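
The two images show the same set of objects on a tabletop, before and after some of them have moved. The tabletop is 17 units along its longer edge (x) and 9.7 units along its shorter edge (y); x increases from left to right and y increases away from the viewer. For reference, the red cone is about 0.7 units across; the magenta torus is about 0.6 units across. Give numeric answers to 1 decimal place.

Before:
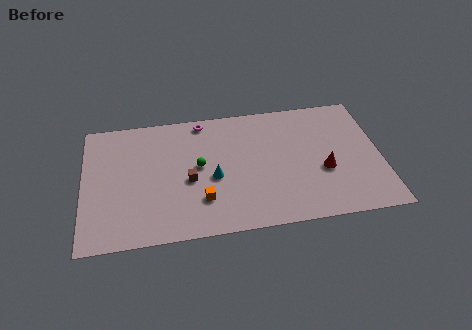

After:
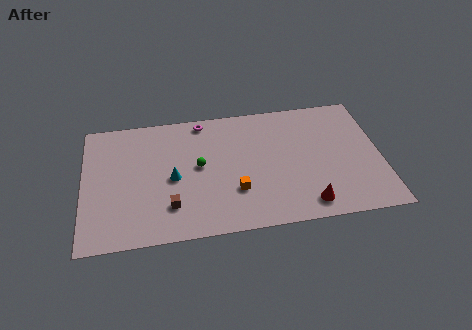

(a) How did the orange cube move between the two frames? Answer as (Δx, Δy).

(1.9, 0.4)

The orange cube started near (6.7, 2.6) and ended near (8.6, 3.0).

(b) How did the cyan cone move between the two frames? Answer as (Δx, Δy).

(-2.3, 0.3)

The cyan cone was at about (7.4, 4.2) and moved to about (5.1, 4.5).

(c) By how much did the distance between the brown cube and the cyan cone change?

+0.7

They were about 1.4 units apart before and 2.1 after — 0.7 units further apart.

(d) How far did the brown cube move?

2.1

From (6.0, 4.2) to (4.9, 2.4), the brown cube covered √(1.1² + 1.8²) ≈ 2.1 units.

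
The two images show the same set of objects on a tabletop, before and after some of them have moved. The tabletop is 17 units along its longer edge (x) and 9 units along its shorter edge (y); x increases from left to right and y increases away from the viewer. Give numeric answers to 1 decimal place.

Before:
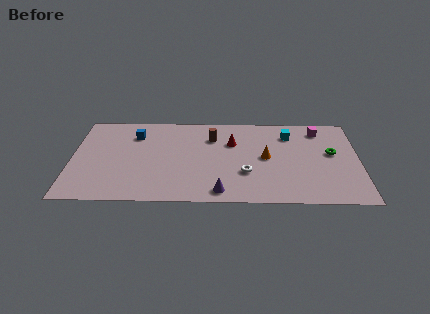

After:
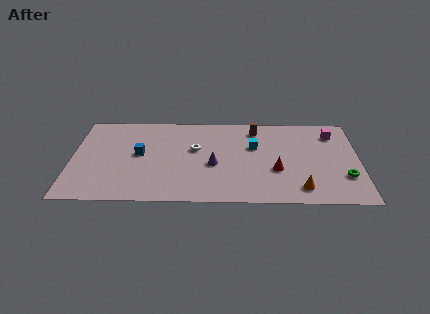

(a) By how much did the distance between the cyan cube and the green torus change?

+3.0

The distance was about 3.1 in the first image and 6.1 in the second, so they moved 3.0 units further apart.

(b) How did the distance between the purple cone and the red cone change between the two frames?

-1.3

The distance was about 5.0 in the first image and 3.7 in the second, so they moved 1.3 units closer together.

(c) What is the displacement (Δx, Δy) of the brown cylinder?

(2.6, 0.9)

From the two frames, the brown cylinder sits at roughly (8.3, 6.6) before and (10.9, 7.5) after.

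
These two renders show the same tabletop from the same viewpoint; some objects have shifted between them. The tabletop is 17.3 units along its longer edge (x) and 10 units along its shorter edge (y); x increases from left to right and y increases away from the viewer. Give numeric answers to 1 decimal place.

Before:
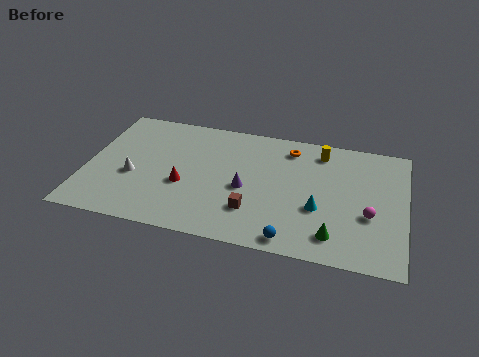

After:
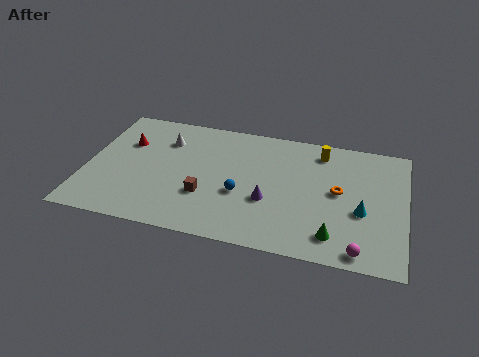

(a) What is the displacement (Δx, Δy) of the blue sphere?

(-2.9, 2.9)

From the two frames, the blue sphere sits at roughly (11.4, 1.0) before and (8.5, 3.9) after.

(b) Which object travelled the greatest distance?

the red cone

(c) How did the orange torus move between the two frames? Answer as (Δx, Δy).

(2.8, -3.0)

The orange torus started near (10.9, 8.3) and ended near (13.7, 5.3).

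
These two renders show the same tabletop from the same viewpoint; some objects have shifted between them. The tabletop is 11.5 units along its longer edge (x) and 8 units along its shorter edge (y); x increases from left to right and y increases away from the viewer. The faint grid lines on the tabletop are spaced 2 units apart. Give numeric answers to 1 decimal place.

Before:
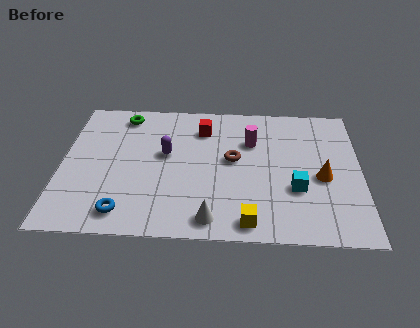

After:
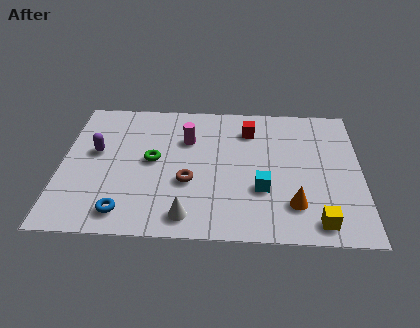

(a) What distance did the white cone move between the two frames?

0.9

The white cone was near (5.8, 1.0) before and (4.9, 1.1) after, so it travelled √(0.9² + 0.1²) ≈ 0.9 units.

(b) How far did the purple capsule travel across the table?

2.7

The purple capsule moved from about (4.0, 4.6) to (1.3, 4.6), a distance of √(2.7² + 0.0²) ≈ 2.7.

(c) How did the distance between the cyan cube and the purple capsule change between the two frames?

+1.4

Before: roughly 5.3 units apart; after: 6.7. That's 1.4 units further apart.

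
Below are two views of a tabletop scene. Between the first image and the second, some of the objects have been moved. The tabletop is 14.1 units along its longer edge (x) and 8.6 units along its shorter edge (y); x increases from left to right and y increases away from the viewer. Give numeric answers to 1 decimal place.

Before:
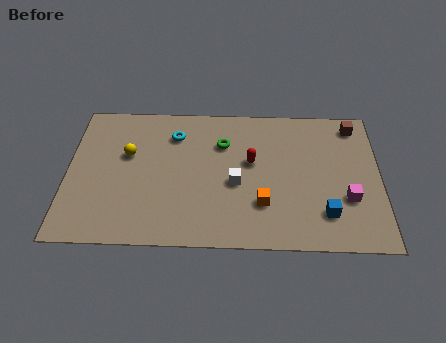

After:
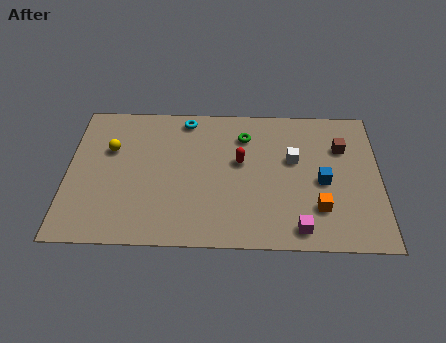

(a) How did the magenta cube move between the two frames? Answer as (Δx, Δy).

(-2.2, -1.8)

The magenta cube was at about (12.6, 2.9) and moved to about (10.4, 1.1).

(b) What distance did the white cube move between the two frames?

3.0

The white cube was near (7.6, 3.7) before and (10.2, 5.2) after, so it travelled √(2.6² + 1.5²) ≈ 3.0 units.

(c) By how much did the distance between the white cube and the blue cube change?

-2.5

The distance was about 4.3 in the first image and 1.8 in the second, so they moved 2.5 units closer together.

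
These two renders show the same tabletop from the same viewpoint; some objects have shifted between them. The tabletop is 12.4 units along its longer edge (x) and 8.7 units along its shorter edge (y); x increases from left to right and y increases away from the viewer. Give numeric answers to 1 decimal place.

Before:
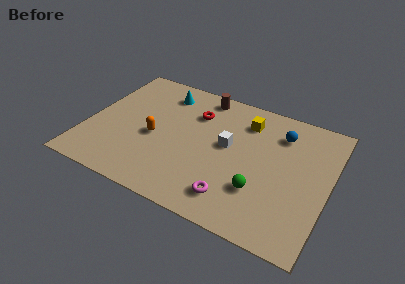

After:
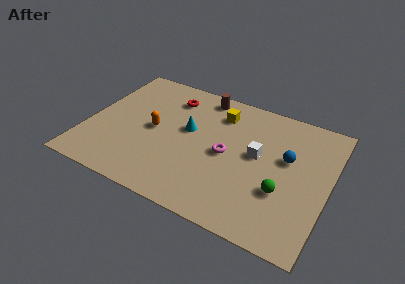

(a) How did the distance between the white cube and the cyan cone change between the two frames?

-0.8

They were about 4.4 units apart before and 3.6 after — 0.8 units closer together.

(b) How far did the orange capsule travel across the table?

0.5

The orange capsule moved from about (3.5, 3.8) to (3.4, 4.3), a distance of √(0.1² + 0.5²) ≈ 0.5.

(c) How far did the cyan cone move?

2.6

The cyan cone was near (3.5, 7.1) before and (5.1, 5.0) after, so it travelled √(1.6² + 2.1²) ≈ 2.6 units.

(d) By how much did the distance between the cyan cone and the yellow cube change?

-2.1

Before: roughly 4.4 units apart; after: 2.3. That's 2.1 units closer together.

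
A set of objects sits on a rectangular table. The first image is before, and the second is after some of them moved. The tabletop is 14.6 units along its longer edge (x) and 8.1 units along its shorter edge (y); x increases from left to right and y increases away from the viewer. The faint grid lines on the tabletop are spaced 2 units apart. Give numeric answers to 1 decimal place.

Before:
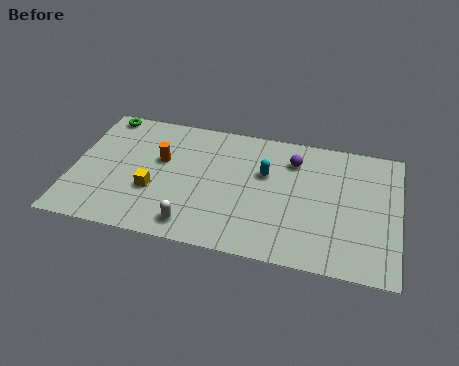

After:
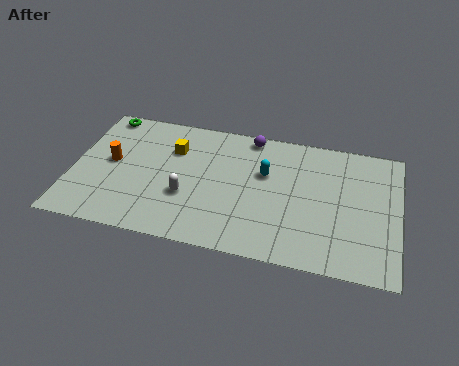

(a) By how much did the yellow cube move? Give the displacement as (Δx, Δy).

(0.7, 2.8)

The yellow cube started near (3.7, 2.9) and ended near (4.4, 5.7).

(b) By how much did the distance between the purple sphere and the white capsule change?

-1.4

They were about 6.5 units apart before and 5.1 after — 1.4 units closer together.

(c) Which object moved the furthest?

the yellow cube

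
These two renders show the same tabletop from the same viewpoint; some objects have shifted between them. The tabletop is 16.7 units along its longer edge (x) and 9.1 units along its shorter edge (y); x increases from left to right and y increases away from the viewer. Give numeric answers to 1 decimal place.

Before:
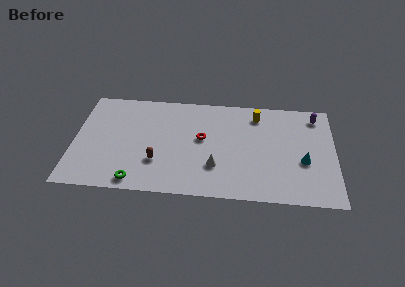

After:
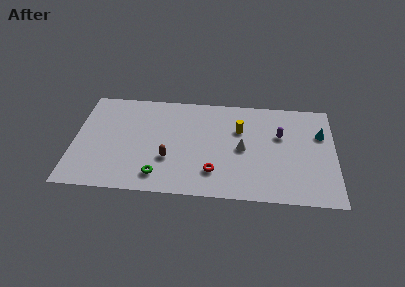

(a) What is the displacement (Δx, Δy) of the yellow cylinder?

(-1.1, -1.4)

The yellow cylinder started near (11.7, 7.5) and ended near (10.6, 6.1).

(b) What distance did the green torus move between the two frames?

1.5

From (4.1, 1.0) to (5.5, 1.6), the green torus covered √(1.4² + 0.6²) ≈ 1.5 units.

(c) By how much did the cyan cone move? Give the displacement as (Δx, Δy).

(1.1, 2.5)

The cyan cone started near (14.7, 3.6) and ended near (15.8, 6.1).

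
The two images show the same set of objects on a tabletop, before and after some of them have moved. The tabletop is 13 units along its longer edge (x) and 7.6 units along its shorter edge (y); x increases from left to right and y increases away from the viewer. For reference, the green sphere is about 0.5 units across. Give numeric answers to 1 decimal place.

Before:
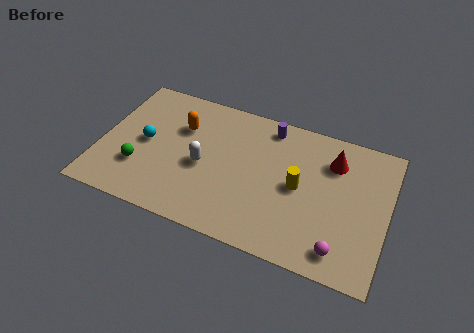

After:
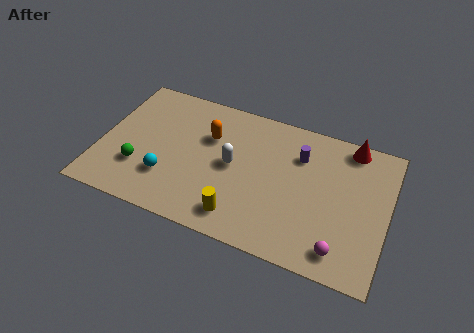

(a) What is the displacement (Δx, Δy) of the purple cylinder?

(1.5, -1.1)

The purple cylinder started near (7.4, 6.6) and ended near (8.9, 5.5).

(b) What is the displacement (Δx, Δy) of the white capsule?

(1.3, 0.5)

From the two frames, the white capsule sits at roughly (4.7, 3.4) before and (6.0, 3.9) after.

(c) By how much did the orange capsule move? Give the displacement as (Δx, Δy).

(1.3, -0.1)

The orange capsule was at about (3.5, 5.2) and moved to about (4.8, 5.1).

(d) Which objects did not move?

the magenta sphere and the green sphere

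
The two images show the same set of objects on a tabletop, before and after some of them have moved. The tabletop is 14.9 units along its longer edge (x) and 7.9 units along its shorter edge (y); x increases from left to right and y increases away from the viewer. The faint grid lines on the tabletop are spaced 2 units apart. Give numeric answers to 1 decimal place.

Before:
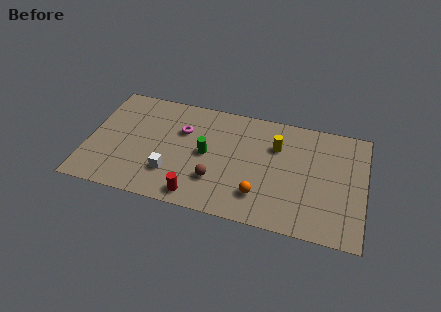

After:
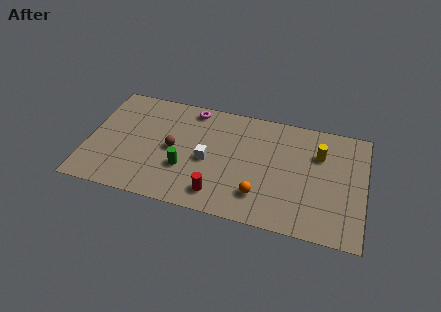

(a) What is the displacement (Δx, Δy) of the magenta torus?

(0.4, 1.7)

From the two frames, the magenta torus sits at roughly (5.0, 5.3) before and (5.4, 7.0) after.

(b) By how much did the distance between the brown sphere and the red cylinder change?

+2.0

They were about 1.6 units apart before and 3.6 after — 2.0 units further apart.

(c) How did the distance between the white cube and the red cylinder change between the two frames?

+0.4

The distance was about 1.9 in the first image and 2.3 in the second, so they moved 0.4 units further apart.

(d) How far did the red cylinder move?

1.2

The red cylinder was near (6.1, 1.0) before and (7.2, 1.4) after, so it travelled √(1.1² + 0.4²) ≈ 1.2 units.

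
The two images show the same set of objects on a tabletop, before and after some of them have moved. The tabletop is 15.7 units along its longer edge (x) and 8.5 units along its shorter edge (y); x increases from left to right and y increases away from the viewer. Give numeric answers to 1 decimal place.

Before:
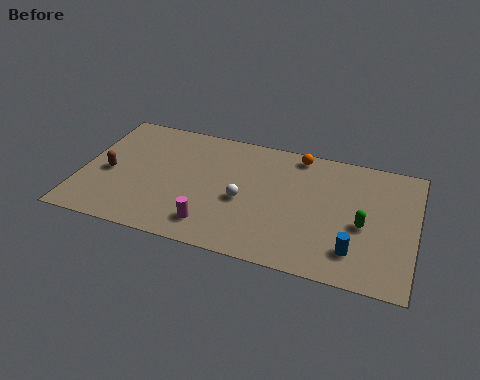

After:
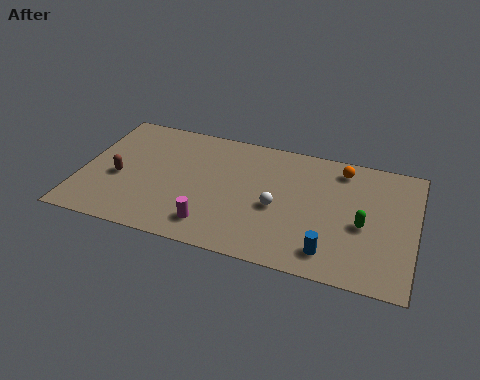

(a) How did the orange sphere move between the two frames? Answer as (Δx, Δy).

(2.1, -0.4)

The orange sphere was at about (10.0, 7.6) and moved to about (12.1, 7.2).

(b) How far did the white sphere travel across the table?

1.6

The white sphere moved from about (7.7, 3.7) to (9.3, 3.7), a distance of √(1.6² + 0.0²) ≈ 1.6.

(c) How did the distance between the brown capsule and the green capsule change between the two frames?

-0.5

Before: roughly 12.0 units apart; after: 11.5. That's 0.5 units closer together.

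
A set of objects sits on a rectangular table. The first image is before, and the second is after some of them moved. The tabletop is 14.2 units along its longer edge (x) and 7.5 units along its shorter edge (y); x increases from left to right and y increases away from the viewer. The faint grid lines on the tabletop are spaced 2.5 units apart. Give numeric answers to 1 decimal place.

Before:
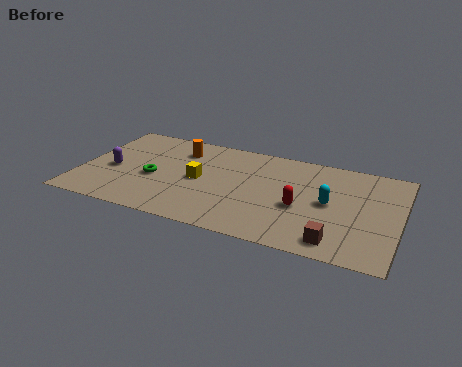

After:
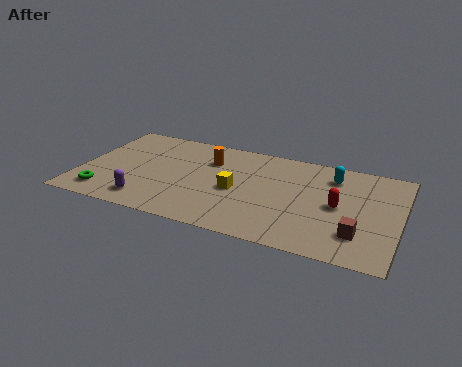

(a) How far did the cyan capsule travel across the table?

2.1

The cyan capsule moved from about (11.1, 3.8) to (11.1, 5.9), a distance of √(0.0² + 2.1²) ≈ 2.1.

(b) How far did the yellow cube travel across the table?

1.7

The yellow cube moved from about (5.3, 3.7) to (7.0, 3.4), a distance of √(1.7² + 0.3²) ≈ 1.7.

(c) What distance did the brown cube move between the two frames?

1.2

The brown cube moved from about (11.6, 1.1) to (12.5, 1.9), a distance of √(0.9² + 0.8²) ≈ 1.2.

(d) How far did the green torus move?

2.8

The green torus was near (3.3, 3.2) before and (1.3, 1.3) after, so it travelled √(2.0² + 1.9²) ≈ 2.8 units.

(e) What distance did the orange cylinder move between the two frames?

1.5

From (4.2, 5.8) to (5.6, 5.4), the orange cylinder covered √(1.4² + 0.4²) ≈ 1.5 units.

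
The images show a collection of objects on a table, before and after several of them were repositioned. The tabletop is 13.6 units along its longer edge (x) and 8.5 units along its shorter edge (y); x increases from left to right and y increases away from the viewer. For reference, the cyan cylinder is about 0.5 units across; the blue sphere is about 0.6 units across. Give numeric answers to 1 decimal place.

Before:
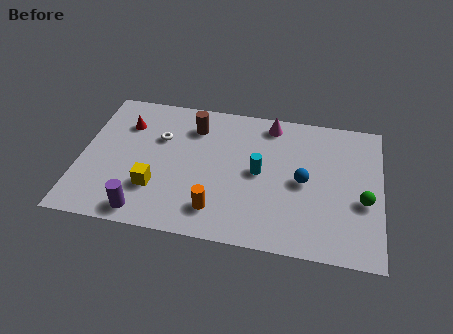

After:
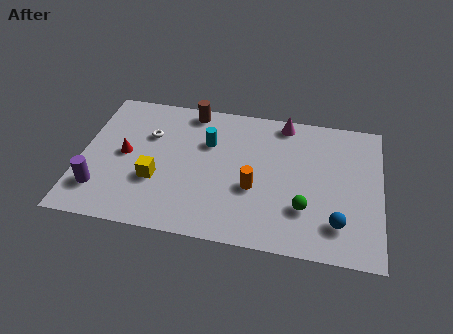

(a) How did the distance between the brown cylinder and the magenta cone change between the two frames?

+0.7

Before: roughly 3.6 units apart; after: 4.3. That's 0.7 units further apart.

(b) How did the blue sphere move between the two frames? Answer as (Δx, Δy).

(1.6, -2.2)

From the two frames, the blue sphere sits at roughly (10.1, 4.1) before and (11.7, 1.9) after.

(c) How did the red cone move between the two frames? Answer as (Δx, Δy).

(0.1, -1.9)

From the two frames, the red cone sits at roughly (1.9, 6.2) before and (2.0, 4.3) after.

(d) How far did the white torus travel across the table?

0.5

The white torus moved from about (3.5, 5.6) to (3.0, 5.7), a distance of √(0.5² + 0.1²) ≈ 0.5.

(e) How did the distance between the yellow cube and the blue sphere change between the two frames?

+1.5

They were about 6.8 units apart before and 8.3 after — 1.5 units further apart.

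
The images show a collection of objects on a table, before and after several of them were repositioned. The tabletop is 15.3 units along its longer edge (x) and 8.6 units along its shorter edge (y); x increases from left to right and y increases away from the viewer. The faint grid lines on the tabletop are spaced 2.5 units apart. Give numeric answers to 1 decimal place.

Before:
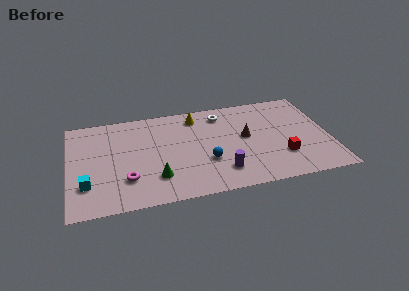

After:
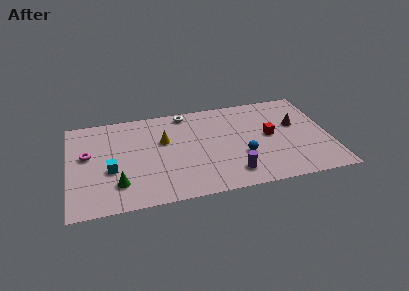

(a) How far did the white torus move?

2.2

The white torus moved from about (9.1, 7.1) to (7.0, 7.7), a distance of √(2.1² + 0.6²) ≈ 2.2.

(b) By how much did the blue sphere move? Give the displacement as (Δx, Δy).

(2.1, 0.0)

The blue sphere was at about (8.0, 3.0) and moved to about (10.1, 3.0).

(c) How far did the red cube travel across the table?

2.1

From (12.4, 2.5) to (11.8, 4.5), the red cube covered √(0.6² + 2.0²) ≈ 2.1 units.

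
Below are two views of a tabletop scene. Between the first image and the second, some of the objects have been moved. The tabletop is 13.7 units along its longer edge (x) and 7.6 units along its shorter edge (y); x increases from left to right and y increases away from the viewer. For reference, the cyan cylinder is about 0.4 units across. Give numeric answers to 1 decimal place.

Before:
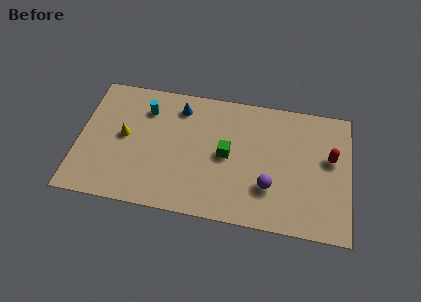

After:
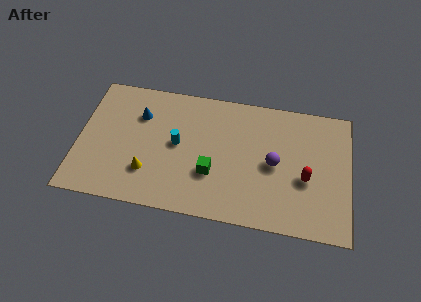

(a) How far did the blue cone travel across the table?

2.2

The blue cone was near (5.0, 6.2) before and (3.0, 5.4) after, so it travelled √(2.0² + 0.8²) ≈ 2.2 units.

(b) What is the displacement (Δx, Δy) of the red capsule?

(-1.2, -1.4)

From the two frames, the red capsule sits at roughly (12.7, 4.5) before and (11.5, 3.1) after.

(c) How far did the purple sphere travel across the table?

1.4

The purple sphere moved from about (9.7, 2.3) to (9.9, 3.7), a distance of √(0.2² + 1.4²) ≈ 1.4.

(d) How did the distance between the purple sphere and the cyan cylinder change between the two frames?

-2.4

Before: roughly 7.3 units apart; after: 4.9. That's 2.4 units closer together.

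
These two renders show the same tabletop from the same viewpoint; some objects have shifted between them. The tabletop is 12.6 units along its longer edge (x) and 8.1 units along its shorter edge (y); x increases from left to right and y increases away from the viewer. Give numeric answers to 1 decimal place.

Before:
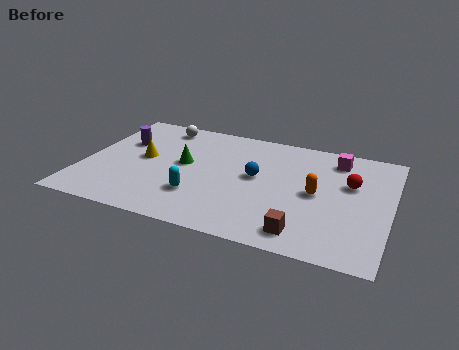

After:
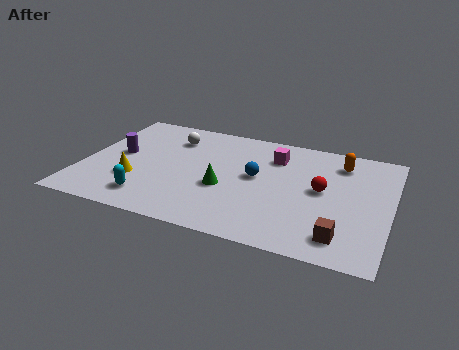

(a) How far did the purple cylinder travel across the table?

1.0

The purple cylinder was near (1.4, 5.3) before and (1.4, 4.3) after, so it travelled √(0.0² + 1.0²) ≈ 1.0 units.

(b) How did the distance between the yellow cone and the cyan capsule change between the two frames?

-1.9

They were about 3.2 units apart before and 1.3 after — 1.9 units closer together.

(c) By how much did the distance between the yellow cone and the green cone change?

+1.9

Before: roughly 1.7 units apart; after: 3.6. That's 1.9 units further apart.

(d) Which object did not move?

the blue sphere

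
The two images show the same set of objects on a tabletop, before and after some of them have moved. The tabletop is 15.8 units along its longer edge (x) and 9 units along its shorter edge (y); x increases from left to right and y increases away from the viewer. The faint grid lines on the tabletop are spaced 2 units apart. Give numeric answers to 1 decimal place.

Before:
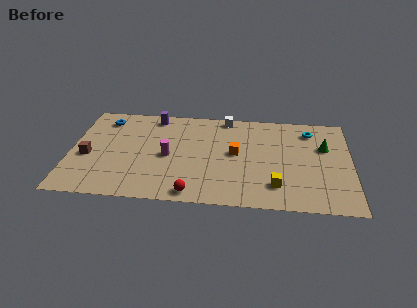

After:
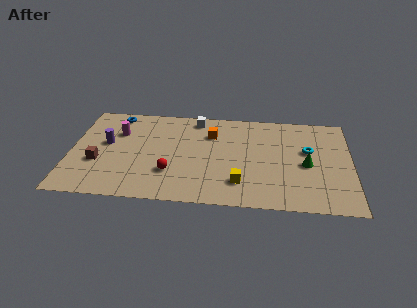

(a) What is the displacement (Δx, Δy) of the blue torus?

(0.6, 0.5)

The blue torus was at about (1.8, 7.4) and moved to about (2.4, 7.9).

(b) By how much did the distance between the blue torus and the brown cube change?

+1.0

Before: roughly 3.7 units apart; after: 4.7. That's 1.0 units further apart.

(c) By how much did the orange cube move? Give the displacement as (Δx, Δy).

(-1.4, 1.7)

From the two frames, the orange cube sits at roughly (9.3, 4.8) before and (7.9, 6.5) after.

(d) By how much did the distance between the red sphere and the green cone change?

-1.1

The distance was about 8.8 in the first image and 7.7 in the second, so they moved 1.1 units closer together.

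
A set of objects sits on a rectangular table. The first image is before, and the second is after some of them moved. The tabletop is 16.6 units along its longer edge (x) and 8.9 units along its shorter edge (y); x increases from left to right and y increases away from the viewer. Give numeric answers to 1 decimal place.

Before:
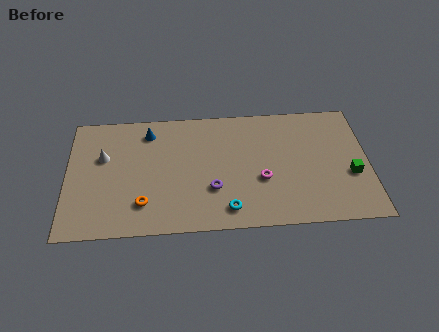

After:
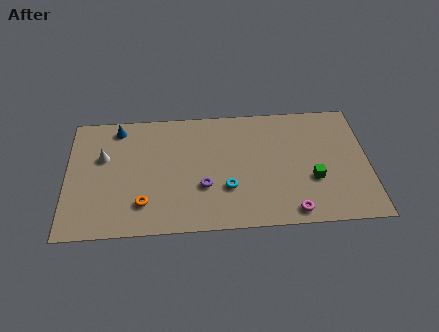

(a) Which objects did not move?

the white cone and the orange torus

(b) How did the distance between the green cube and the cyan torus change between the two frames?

-2.4

Before: roughly 7.1 units apart; after: 4.7. That's 2.4 units closer together.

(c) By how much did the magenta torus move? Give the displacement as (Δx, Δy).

(1.6, -2.4)

The magenta torus started near (10.7, 3.4) and ended near (12.3, 1.0).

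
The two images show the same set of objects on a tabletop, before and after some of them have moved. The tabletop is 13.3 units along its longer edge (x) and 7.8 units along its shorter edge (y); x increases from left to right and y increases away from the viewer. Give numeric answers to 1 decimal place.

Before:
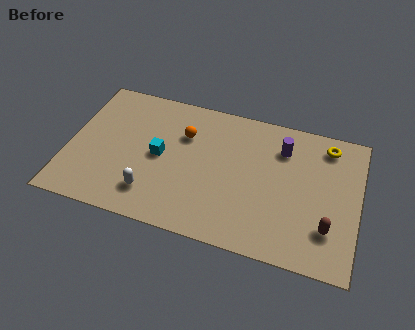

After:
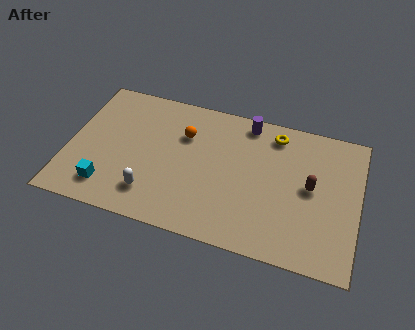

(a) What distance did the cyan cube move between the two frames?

3.3

The cyan cube moved from about (4.2, 3.9) to (2.0, 1.5), a distance of √(2.2² + 2.4²) ≈ 3.3.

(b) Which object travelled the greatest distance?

the cyan cube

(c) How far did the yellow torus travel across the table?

2.4

From (11.7, 6.6) to (9.3, 6.6), the yellow torus covered √(2.4² + 0.0²) ≈ 2.4 units.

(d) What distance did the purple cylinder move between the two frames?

2.0

The purple cylinder moved from about (9.7, 5.9) to (8.0, 6.9), a distance of √(1.7² + 1.0²) ≈ 2.0.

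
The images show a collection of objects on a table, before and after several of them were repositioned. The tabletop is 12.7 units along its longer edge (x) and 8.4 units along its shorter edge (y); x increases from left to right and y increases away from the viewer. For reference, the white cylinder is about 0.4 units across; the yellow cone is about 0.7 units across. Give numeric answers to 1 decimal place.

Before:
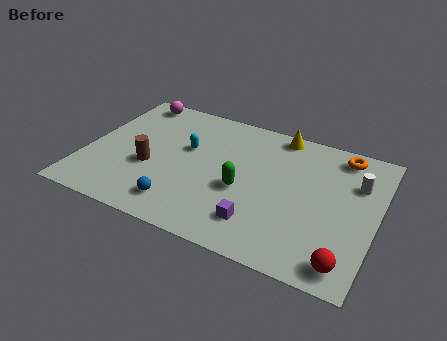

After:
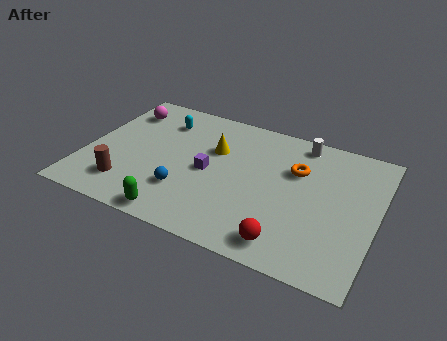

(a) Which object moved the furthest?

the green capsule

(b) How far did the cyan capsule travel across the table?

1.9

The cyan capsule was near (4.3, 5.1) before and (3.0, 6.5) after, so it travelled √(1.3² + 1.4²) ≈ 1.9 units.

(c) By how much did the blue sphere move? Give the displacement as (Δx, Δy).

(0.1, 0.9)

From the two frames, the blue sphere sits at roughly (4.5, 1.5) before and (4.6, 2.4) after.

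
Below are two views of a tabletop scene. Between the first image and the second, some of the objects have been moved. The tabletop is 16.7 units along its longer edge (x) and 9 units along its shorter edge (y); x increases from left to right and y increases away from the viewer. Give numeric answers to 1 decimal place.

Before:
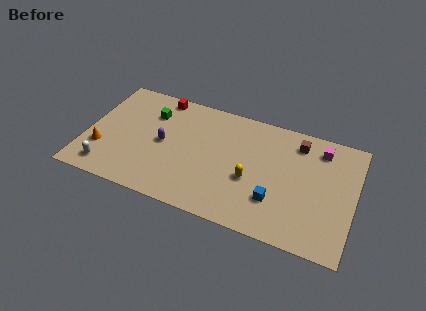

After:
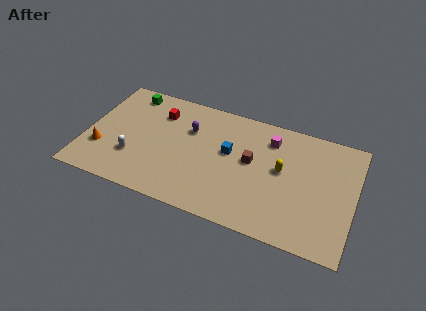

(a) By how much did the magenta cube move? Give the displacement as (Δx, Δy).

(-3.1, -0.3)

From the two frames, the magenta cube sits at roughly (14.4, 7.4) before and (11.3, 7.1) after.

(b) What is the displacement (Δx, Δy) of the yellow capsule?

(1.8, 1.4)

From the two frames, the yellow capsule sits at roughly (10.4, 3.6) before and (12.2, 5.0) after.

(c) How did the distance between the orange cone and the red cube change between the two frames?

-1.0

The distance was about 6.1 in the first image and 5.1 in the second, so they moved 1.0 units closer together.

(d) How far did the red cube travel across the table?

1.3

The red cube moved from about (4.2, 8.1) to (4.3, 6.8), a distance of √(0.1² + 1.3²) ≈ 1.3.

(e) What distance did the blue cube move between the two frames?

4.0

From (12.0, 2.6) to (8.9, 5.2), the blue cube covered √(3.1² + 2.6²) ≈ 4.0 units.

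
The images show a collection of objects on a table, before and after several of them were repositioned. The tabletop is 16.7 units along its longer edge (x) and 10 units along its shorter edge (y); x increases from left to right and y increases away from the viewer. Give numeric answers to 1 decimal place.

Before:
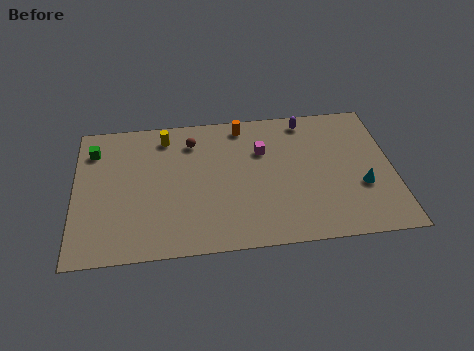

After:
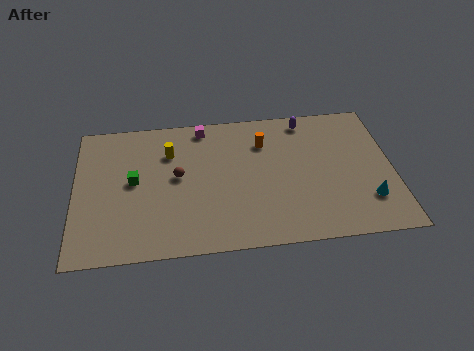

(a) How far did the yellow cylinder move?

1.2

From (4.8, 8.4) to (5.0, 7.2), the yellow cylinder covered √(0.2² + 1.2²) ≈ 1.2 units.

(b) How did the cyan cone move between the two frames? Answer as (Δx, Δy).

(0.3, -1.0)

From the two frames, the cyan cone sits at roughly (15.0, 3.6) before and (15.3, 2.6) after.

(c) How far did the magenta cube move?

3.7

From (9.9, 6.8) to (6.8, 8.9), the magenta cube covered √(3.1² + 2.1²) ≈ 3.7 units.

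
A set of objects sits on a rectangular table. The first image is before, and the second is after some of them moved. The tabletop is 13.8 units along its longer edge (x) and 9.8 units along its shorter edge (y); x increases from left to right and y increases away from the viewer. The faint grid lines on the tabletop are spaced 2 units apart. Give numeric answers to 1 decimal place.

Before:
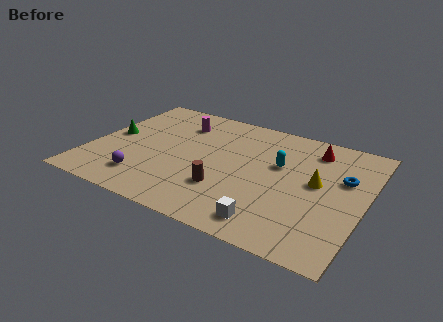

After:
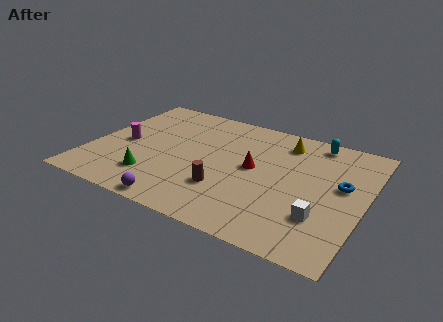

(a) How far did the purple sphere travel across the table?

2.3

From (3.1, 2.0) to (5.1, 0.8), the purple sphere covered √(2.0² + 1.2²) ≈ 2.3 units.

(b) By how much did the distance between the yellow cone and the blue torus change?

+2.5

The distance was about 1.5 in the first image and 4.0 in the second, so they moved 2.5 units further apart.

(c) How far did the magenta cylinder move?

3.8

From (4.0, 7.5) to (1.6, 4.6), the magenta cylinder covered √(2.4² + 2.9²) ≈ 3.8 units.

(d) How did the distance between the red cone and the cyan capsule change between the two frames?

+1.9

The distance was about 2.5 in the first image and 4.4 in the second, so they moved 1.9 units further apart.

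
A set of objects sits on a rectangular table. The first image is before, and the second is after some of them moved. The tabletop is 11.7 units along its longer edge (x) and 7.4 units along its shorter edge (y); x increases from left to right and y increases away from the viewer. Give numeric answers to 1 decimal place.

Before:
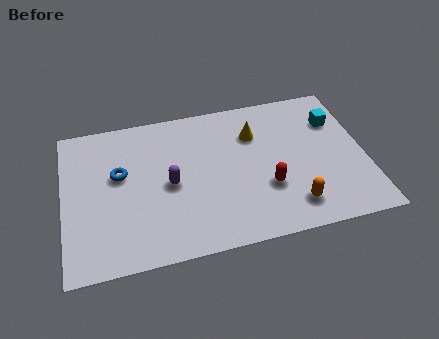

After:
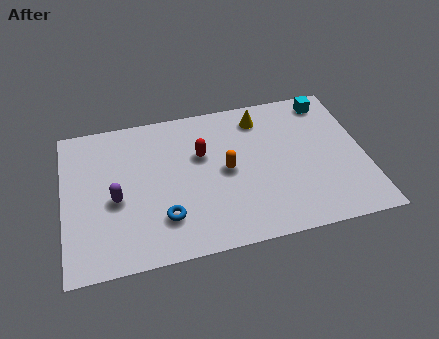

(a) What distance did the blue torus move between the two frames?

3.0

From (2.2, 4.4) to (3.8, 1.9), the blue torus covered √(1.6² + 2.5²) ≈ 3.0 units.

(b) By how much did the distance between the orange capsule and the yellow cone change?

-1.3

Before: roughly 4.1 units apart; after: 2.8. That's 1.3 units closer together.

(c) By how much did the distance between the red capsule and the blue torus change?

-2.7

They were about 5.9 units apart before and 3.2 after — 2.7 units closer together.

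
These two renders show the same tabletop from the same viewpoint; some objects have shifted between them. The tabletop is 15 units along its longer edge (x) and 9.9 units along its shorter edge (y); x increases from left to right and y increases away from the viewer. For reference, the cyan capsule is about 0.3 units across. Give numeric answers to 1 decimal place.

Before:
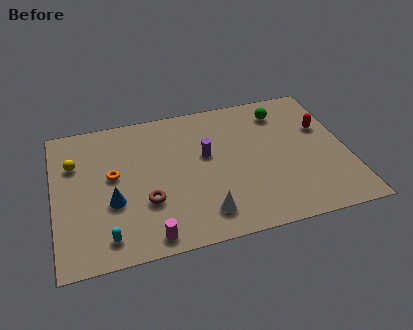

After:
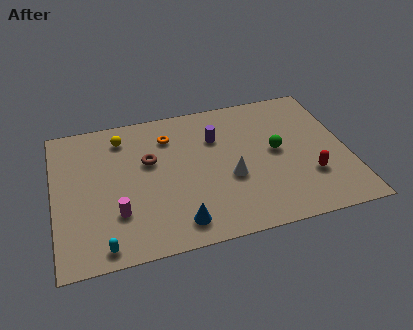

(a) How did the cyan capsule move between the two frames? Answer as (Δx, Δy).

(-0.2, -0.5)

The cyan capsule was at about (2.5, 1.5) and moved to about (2.3, 1.0).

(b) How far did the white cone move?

2.6

The white cone was near (7.4, 1.8) before and (8.9, 3.9) after, so it travelled √(1.5² + 2.1²) ≈ 2.6 units.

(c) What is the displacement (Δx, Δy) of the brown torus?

(0.3, 2.8)

From the two frames, the brown torus sits at roughly (4.6, 3.3) before and (4.9, 6.1) after.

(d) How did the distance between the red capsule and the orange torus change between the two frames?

-2.6

The distance was about 10.9 in the first image and 8.3 in the second, so they moved 2.6 units closer together.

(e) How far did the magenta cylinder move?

2.4

From (4.6, 1.0) to (3.1, 2.9), the magenta cylinder covered √(1.5² + 1.9²) ≈ 2.4 units.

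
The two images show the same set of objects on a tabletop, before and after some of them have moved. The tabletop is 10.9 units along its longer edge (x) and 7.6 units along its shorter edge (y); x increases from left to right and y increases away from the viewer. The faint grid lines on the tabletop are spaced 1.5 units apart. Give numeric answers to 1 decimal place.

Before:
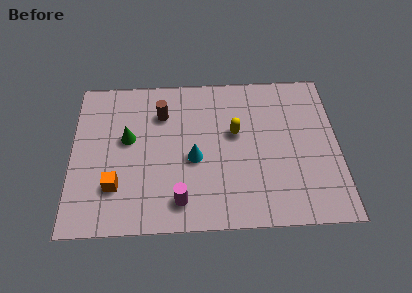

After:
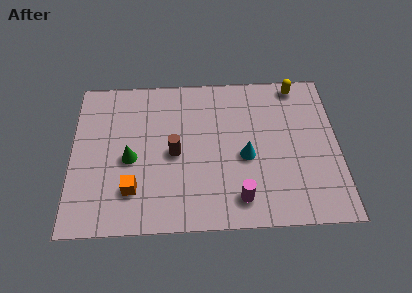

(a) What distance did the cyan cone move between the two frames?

2.1

The cyan cone moved from about (5.0, 3.3) to (7.1, 3.3), a distance of √(2.1² + 0.0²) ≈ 2.1.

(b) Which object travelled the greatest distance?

the yellow capsule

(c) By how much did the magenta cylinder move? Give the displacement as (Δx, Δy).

(2.4, 0.0)

From the two frames, the magenta cylinder sits at roughly (4.4, 1.3) before and (6.8, 1.3) after.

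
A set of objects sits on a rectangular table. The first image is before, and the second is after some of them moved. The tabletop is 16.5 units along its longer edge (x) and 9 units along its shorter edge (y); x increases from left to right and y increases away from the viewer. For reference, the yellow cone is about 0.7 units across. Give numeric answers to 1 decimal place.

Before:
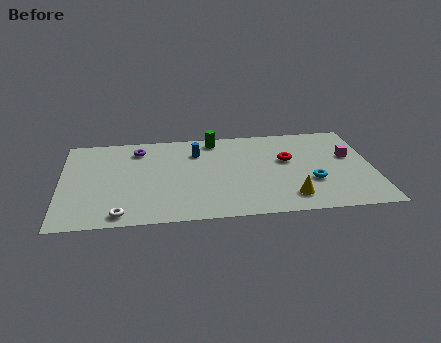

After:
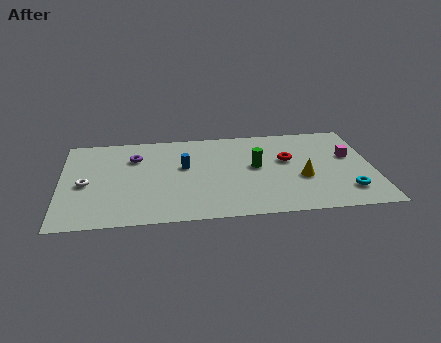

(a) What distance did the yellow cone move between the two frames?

1.9

From (12.0, 1.7) to (12.7, 3.5), the yellow cone covered √(0.7² + 1.8²) ≈ 1.9 units.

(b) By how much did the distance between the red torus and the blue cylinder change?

+0.5

Before: roughly 5.0 units apart; after: 5.5. That's 0.5 units further apart.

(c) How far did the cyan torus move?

2.1

The cyan torus was near (13.2, 3.1) before and (15.0, 2.0) after, so it travelled √(1.8² + 1.1²) ≈ 2.1 units.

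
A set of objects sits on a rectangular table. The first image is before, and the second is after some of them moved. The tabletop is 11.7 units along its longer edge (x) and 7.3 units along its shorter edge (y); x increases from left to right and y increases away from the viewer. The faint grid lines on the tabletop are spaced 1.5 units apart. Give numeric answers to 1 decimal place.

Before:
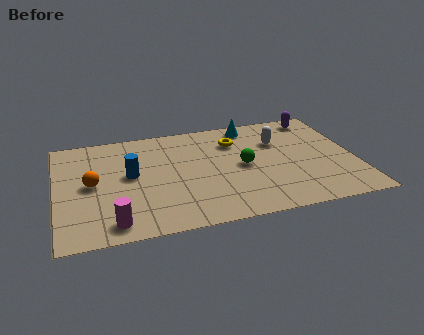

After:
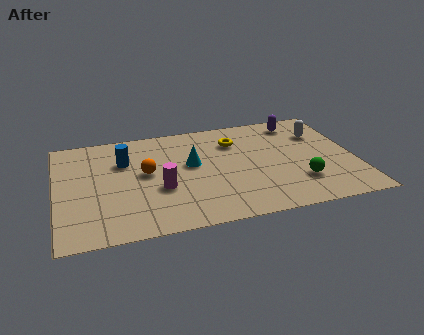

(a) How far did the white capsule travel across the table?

1.7

From (8.8, 5.0) to (10.5, 5.2), the white capsule covered √(1.7² + 0.2²) ≈ 1.7 units.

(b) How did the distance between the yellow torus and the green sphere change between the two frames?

+2.3

Before: roughly 1.8 units apart; after: 4.1. That's 2.3 units further apart.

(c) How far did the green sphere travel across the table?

2.6

From (7.3, 3.6) to (9.4, 2.0), the green sphere covered √(2.1² + 1.6²) ≈ 2.6 units.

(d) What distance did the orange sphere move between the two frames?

2.1

The orange sphere was near (1.4, 3.7) before and (3.5, 4.0) after, so it travelled √(2.1² + 0.3²) ≈ 2.1 units.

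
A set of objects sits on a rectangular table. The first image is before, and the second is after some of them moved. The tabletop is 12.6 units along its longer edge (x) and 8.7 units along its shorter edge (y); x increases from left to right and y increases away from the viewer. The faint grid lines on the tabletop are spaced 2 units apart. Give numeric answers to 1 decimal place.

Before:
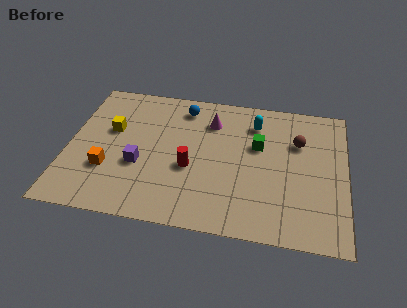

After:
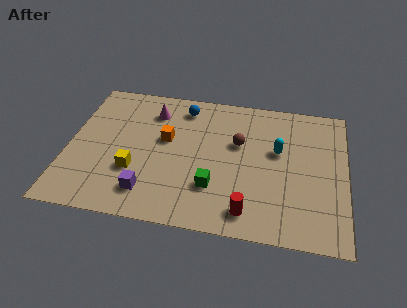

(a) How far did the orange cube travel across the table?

3.4

The orange cube was near (1.9, 2.8) before and (4.4, 5.1) after, so it travelled √(2.5² + 2.3²) ≈ 3.4 units.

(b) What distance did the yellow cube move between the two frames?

2.7

The yellow cube was near (1.9, 5.3) before and (3.1, 2.9) after, so it travelled √(1.2² + 2.4²) ≈ 2.7 units.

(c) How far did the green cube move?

3.5

From (8.6, 5.4) to (6.7, 2.5), the green cube covered √(1.9² + 2.9²) ≈ 3.5 units.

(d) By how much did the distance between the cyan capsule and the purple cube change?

+0.5

They were about 6.2 units apart before and 6.7 after — 0.5 units further apart.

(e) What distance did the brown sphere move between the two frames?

2.7

From (10.4, 5.9) to (7.7, 5.4), the brown sphere covered √(2.7² + 0.5²) ≈ 2.7 units.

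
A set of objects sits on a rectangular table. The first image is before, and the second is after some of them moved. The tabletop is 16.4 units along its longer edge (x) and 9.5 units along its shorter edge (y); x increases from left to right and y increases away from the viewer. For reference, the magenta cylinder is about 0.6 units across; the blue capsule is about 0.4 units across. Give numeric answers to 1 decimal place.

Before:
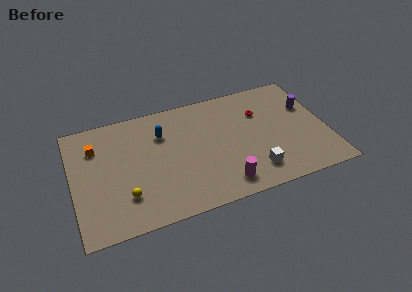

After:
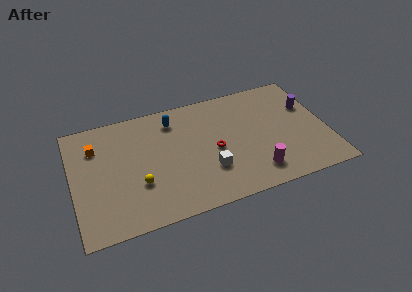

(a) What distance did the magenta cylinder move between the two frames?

2.1

The magenta cylinder moved from about (9.4, 1.5) to (11.5, 1.8), a distance of √(2.1² + 0.3²) ≈ 2.1.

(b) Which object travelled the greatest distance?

the red torus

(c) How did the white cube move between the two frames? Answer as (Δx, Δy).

(-2.8, 1.0)

The white cube was at about (11.4, 1.9) and moved to about (8.6, 2.9).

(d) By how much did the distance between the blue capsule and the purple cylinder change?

-0.7

The distance was about 9.5 in the first image and 8.8 in the second, so they moved 0.7 units closer together.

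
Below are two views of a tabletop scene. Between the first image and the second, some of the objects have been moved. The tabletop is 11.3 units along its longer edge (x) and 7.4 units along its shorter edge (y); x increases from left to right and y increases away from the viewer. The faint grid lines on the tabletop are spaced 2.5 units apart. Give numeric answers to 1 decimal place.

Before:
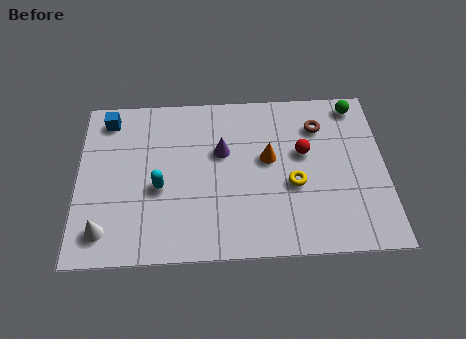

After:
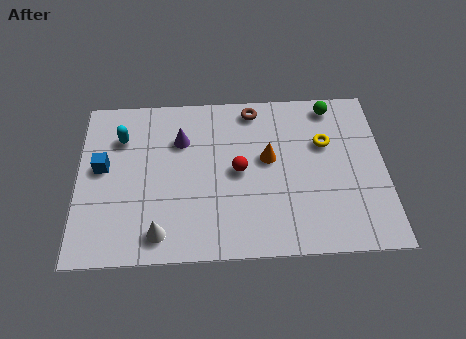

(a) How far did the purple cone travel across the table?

1.6

The purple cone moved from about (5.3, 4.6) to (3.8, 5.2), a distance of √(1.5² + 0.6²) ≈ 1.6.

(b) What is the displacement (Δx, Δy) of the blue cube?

(-0.2, -2.2)

From the two frames, the blue cube sits at roughly (1.1, 6.3) before and (0.9, 4.1) after.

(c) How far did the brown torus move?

2.6

The brown torus moved from about (8.9, 5.6) to (6.5, 6.5), a distance of √(2.4² + 0.9²) ≈ 2.6.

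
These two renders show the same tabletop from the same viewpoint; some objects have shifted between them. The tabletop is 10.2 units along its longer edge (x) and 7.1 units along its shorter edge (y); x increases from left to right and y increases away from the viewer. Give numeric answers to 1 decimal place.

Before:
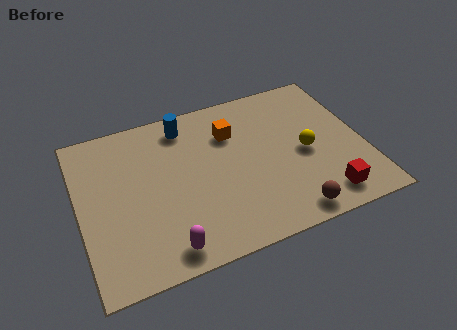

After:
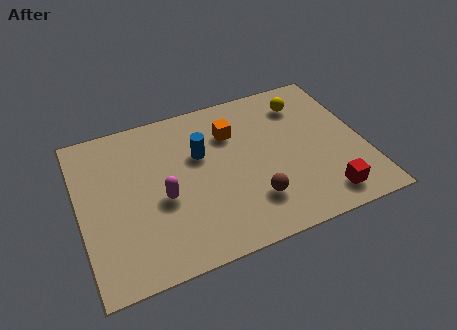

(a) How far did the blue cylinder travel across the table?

1.6

The blue cylinder moved from about (4.0, 6.0) to (4.4, 4.5), a distance of √(0.4² + 1.5²) ≈ 1.6.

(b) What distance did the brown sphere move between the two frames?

1.6

The brown sphere was near (7.2, 0.8) before and (6.0, 1.8) after, so it travelled √(1.2² + 1.0²) ≈ 1.6 units.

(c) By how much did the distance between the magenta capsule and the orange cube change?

-1.6

They were about 5.0 units apart before and 3.4 after — 1.6 units closer together.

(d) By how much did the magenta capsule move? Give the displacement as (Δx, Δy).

(0.1, 2.1)

The magenta capsule started near (2.8, 0.9) and ended near (2.9, 3.0).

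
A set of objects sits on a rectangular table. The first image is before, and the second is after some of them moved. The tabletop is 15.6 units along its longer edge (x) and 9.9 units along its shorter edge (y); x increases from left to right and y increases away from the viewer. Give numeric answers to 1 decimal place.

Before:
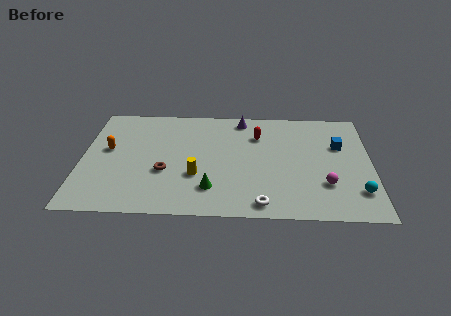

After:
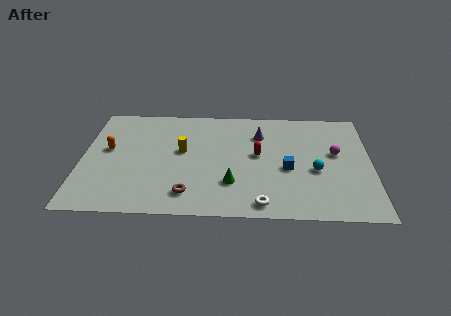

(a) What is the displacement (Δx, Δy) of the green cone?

(1.1, 0.5)

The green cone was at about (7.0, 2.3) and moved to about (8.1, 2.8).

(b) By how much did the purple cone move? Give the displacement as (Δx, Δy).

(1.0, -1.4)

From the two frames, the purple cone sits at roughly (8.6, 8.7) before and (9.6, 7.3) after.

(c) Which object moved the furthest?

the blue cube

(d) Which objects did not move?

the orange capsule and the white torus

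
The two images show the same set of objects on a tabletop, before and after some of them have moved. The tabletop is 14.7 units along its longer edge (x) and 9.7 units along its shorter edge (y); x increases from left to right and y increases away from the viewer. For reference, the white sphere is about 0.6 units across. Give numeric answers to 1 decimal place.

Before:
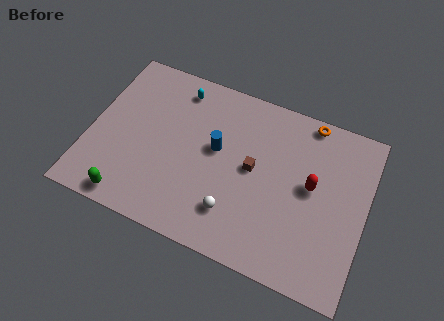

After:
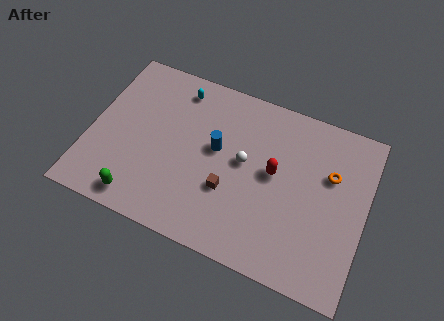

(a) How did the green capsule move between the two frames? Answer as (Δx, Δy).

(0.5, 0.2)

The green capsule was at about (2.6, 1.0) and moved to about (3.1, 1.2).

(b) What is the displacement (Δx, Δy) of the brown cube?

(-1.1, -1.7)

From the two frames, the brown cube sits at roughly (8.7, 5.1) before and (7.6, 3.4) after.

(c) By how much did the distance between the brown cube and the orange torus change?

+1.3

They were about 4.6 units apart before and 5.9 after — 1.3 units further apart.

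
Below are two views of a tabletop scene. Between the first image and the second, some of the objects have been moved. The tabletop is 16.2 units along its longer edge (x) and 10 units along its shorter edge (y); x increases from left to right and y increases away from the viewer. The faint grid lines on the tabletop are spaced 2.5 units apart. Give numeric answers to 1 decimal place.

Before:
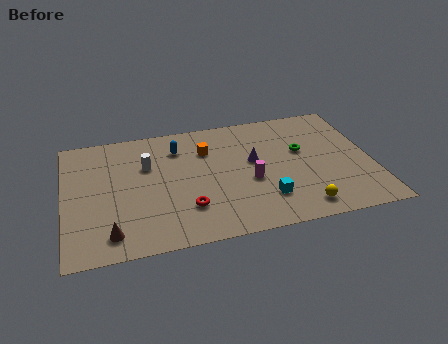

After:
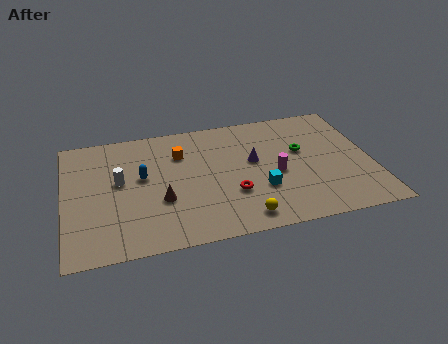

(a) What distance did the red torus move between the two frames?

2.5

The red torus moved from about (6.3, 2.7) to (8.7, 3.3), a distance of √(2.4² + 0.6²) ≈ 2.5.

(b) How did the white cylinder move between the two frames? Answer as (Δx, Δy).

(-1.5, -1.0)

The white cylinder started near (4.4, 6.6) and ended near (2.9, 5.6).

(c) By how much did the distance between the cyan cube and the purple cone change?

-0.8

The distance was about 3.2 in the first image and 2.4 in the second, so they moved 0.8 units closer together.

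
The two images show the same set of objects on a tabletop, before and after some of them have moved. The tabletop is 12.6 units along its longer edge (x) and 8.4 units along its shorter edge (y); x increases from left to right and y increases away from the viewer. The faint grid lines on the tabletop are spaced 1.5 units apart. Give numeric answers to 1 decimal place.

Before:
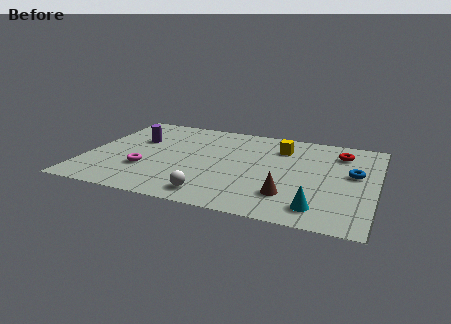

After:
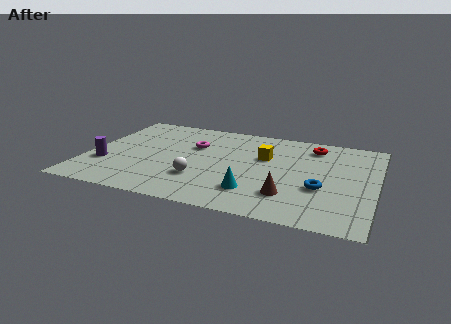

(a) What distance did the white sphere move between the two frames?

1.5

The white sphere moved from about (5.8, 1.2) to (5.1, 2.5), a distance of √(0.7² + 1.3²) ≈ 1.5.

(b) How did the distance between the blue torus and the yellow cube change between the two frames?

-0.3

Before: roughly 3.7 units apart; after: 3.4. That's 0.3 units closer together.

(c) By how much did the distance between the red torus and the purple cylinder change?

+0.8

The distance was about 9.0 in the first image and 9.8 in the second, so they moved 0.8 units further apart.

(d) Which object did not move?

the brown cone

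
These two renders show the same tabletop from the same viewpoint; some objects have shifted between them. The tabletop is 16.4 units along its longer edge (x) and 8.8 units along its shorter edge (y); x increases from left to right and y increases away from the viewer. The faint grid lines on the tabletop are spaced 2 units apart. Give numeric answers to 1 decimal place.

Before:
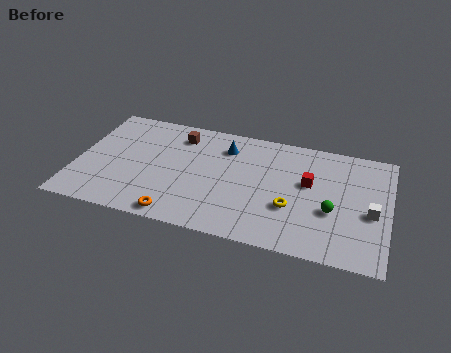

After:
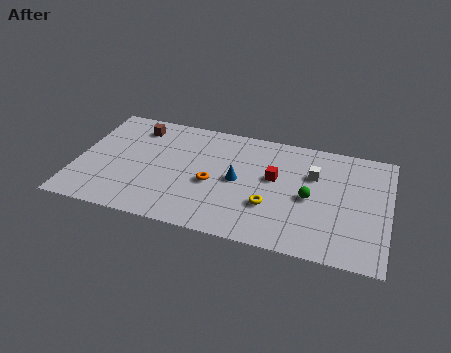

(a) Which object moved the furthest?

the white cube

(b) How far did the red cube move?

1.8

The red cube was near (12.2, 5.2) before and (10.4, 5.1) after, so it travelled √(1.8² + 0.1²) ≈ 1.8 units.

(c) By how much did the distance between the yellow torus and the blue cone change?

-2.9

Before: roughly 5.2 units apart; after: 2.3. That's 2.9 units closer together.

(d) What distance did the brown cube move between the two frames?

2.3

The brown cube was near (5.2, 7.1) before and (2.9, 7.2) after, so it travelled √(2.3² + 0.1²) ≈ 2.3 units.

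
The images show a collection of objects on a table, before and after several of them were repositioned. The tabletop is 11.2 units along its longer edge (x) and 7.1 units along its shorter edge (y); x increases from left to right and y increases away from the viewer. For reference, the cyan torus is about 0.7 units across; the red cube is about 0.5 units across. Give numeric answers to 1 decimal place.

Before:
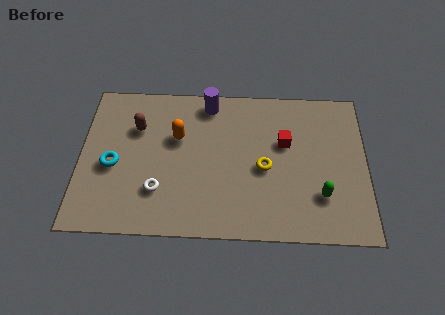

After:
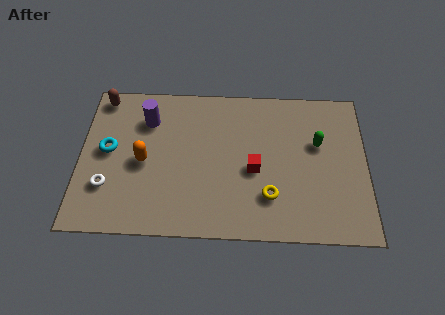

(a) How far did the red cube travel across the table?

1.8

The red cube was near (8.0, 4.4) before and (6.8, 3.1) after, so it travelled √(1.2² + 1.3²) ≈ 1.8 units.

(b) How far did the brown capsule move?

2.0

The brown capsule moved from about (2.2, 4.9) to (0.8, 6.3), a distance of √(1.4² + 1.4²) ≈ 2.0.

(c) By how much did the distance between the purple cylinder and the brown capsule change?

-1.0

They were about 3.1 units apart before and 2.1 after — 1.0 units closer together.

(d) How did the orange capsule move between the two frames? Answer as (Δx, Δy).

(-1.3, -1.2)

From the two frames, the orange capsule sits at roughly (3.8, 4.5) before and (2.5, 3.3) after.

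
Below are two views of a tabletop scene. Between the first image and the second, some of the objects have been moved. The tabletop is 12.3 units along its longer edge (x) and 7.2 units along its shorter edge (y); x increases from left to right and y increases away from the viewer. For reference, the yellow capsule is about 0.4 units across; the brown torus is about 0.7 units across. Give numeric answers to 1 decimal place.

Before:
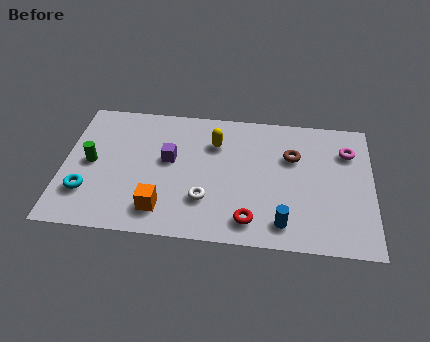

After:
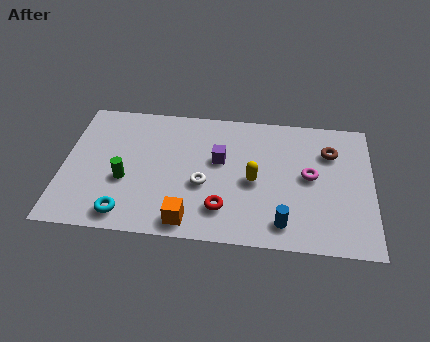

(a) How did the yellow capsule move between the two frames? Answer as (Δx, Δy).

(1.6, -1.9)

The yellow capsule started near (6.0, 5.2) and ended near (7.6, 3.3).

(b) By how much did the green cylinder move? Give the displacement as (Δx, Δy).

(1.4, -0.8)

The green cylinder started near (1.1, 3.6) and ended near (2.5, 2.8).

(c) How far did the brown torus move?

1.6

From (9.1, 4.8) to (10.6, 5.2), the brown torus covered √(1.5² + 0.4²) ≈ 1.6 units.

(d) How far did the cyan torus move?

1.9

The cyan torus was near (1.0, 2.0) before and (2.6, 1.0) after, so it travelled √(1.6² + 1.0²) ≈ 1.9 units.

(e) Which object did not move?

the blue cylinder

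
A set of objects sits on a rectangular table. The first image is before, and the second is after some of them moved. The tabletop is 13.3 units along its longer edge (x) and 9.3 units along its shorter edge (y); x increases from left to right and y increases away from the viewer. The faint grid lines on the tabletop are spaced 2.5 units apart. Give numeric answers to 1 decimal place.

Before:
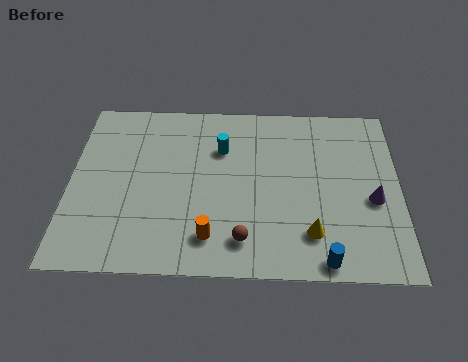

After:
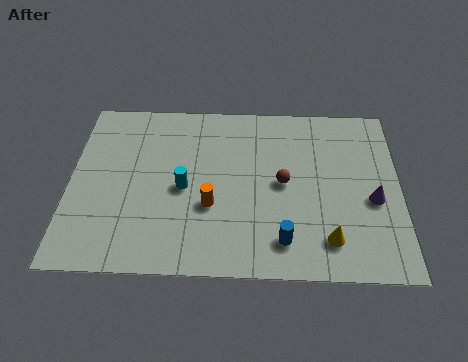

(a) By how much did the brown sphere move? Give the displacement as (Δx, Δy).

(1.6, 3.0)

From the two frames, the brown sphere sits at roughly (7.0, 1.7) before and (8.6, 4.7) after.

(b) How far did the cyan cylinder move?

2.7

The cyan cylinder was near (6.1, 6.5) before and (4.6, 4.3) after, so it travelled √(1.5² + 2.2²) ≈ 2.7 units.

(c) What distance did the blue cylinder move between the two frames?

1.8

From (10.2, 0.8) to (8.6, 1.7), the blue cylinder covered √(1.6² + 0.9²) ≈ 1.8 units.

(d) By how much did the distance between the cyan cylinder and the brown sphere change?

-0.9

They were about 4.9 units apart before and 4.0 after — 0.9 units closer together.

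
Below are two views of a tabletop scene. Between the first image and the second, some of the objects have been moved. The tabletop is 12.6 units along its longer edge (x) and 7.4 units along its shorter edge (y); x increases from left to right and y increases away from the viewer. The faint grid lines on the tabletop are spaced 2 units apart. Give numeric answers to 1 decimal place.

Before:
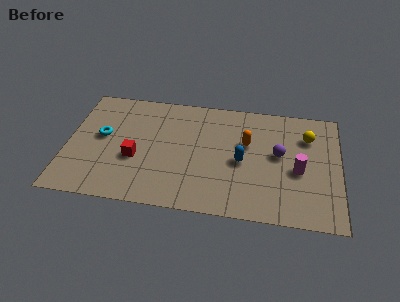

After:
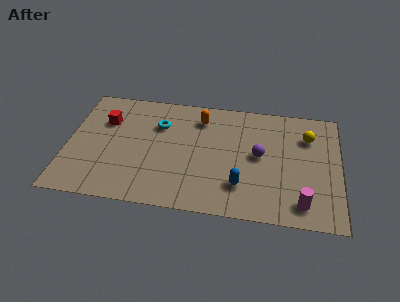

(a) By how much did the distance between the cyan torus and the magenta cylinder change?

-1.3

Before: roughly 9.1 units apart; after: 7.8. That's 1.3 units closer together.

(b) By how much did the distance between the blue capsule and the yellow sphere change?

+1.0

They were about 3.6 units apart before and 4.6 after — 1.0 units further apart.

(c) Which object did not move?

the yellow sphere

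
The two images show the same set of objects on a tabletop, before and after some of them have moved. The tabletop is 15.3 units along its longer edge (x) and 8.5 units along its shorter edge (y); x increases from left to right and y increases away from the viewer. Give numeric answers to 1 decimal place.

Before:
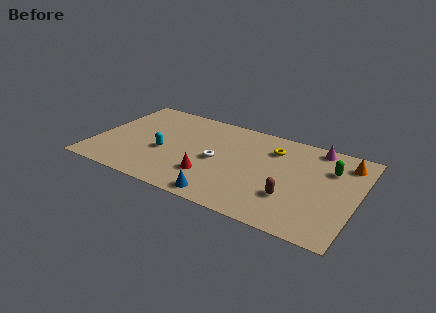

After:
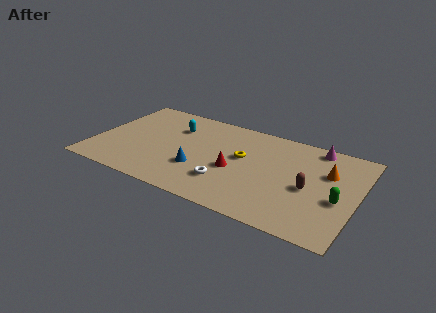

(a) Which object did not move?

the magenta cone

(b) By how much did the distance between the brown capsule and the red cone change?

-0.4

Before: roughly 4.7 units apart; after: 4.3. That's 0.4 units closer together.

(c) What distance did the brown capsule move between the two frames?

1.5

The brown capsule moved from about (11.7, 2.6) to (12.6, 3.8), a distance of √(0.9² + 1.2²) ≈ 1.5.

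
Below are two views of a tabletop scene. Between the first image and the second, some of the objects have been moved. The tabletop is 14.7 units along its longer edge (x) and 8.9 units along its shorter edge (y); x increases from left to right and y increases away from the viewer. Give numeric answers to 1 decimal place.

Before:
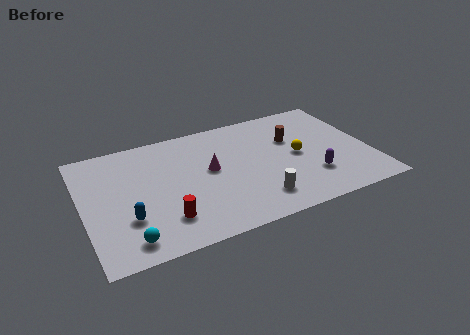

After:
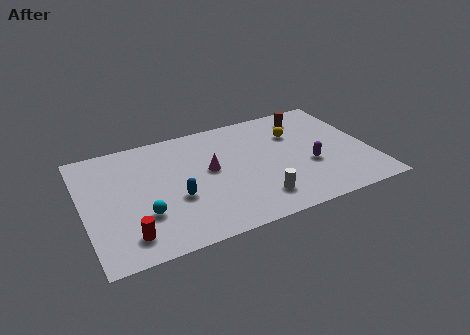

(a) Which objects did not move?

the white cylinder and the magenta cone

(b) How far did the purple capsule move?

0.9

From (11.5, 2.5) to (11.5, 3.4), the purple capsule covered √(0.0² + 0.9²) ≈ 0.9 units.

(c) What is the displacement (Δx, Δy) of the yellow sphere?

(0.1, 1.8)

The yellow sphere was at about (11.0, 4.4) and moved to about (11.1, 6.2).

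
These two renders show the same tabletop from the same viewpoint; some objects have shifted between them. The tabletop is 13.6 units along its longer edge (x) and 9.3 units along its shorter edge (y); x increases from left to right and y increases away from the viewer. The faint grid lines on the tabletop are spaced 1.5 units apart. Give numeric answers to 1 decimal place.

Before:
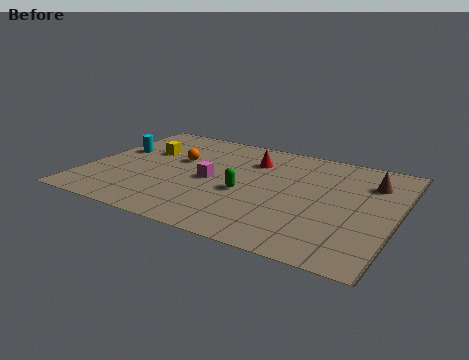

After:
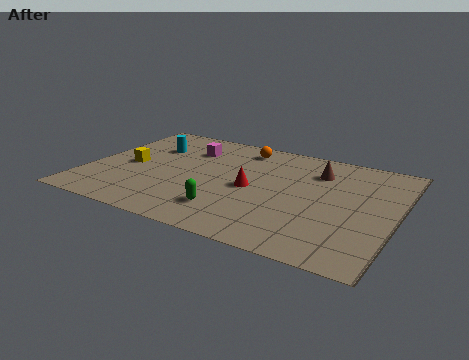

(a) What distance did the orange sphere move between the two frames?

3.4

From (3.8, 5.7) to (6.4, 7.9), the orange sphere covered √(2.6² + 2.2²) ≈ 3.4 units.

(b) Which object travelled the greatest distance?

the orange sphere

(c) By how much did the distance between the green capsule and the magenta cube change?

+3.7

Before: roughly 1.7 units apart; after: 5.4. That's 3.7 units further apart.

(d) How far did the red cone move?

2.5

From (7.0, 6.9) to (7.3, 4.4), the red cone covered √(0.3² + 2.5²) ≈ 2.5 units.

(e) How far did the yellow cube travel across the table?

1.7

From (2.3, 6.0) to (1.8, 4.4), the yellow cube covered √(0.5² + 1.6²) ≈ 1.7 units.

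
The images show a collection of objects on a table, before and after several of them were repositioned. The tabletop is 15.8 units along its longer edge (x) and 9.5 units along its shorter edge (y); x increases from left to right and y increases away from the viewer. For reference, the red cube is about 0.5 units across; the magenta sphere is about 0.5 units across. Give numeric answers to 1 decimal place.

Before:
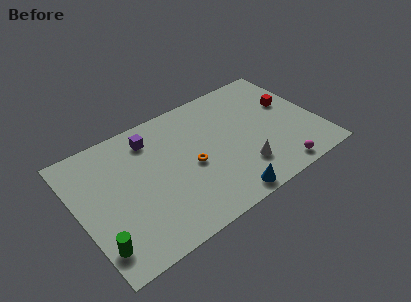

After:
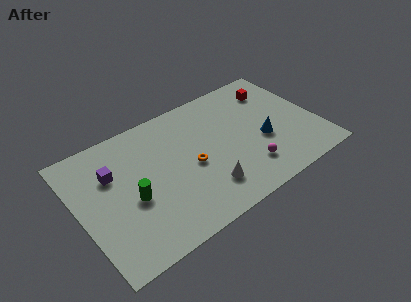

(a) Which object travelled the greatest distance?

the blue cone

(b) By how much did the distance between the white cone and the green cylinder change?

-4.7

The distance was about 9.6 in the first image and 4.9 in the second, so they moved 4.7 units closer together.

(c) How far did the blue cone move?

4.3

From (8.9, 0.9) to (12.1, 3.8), the blue cone covered √(3.2² + 2.9²) ≈ 4.3 units.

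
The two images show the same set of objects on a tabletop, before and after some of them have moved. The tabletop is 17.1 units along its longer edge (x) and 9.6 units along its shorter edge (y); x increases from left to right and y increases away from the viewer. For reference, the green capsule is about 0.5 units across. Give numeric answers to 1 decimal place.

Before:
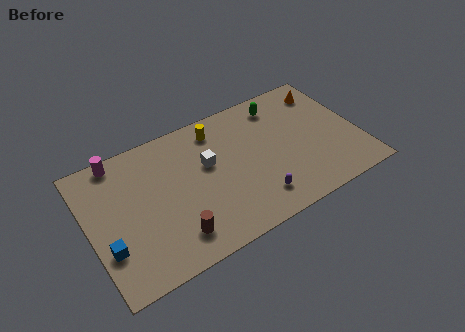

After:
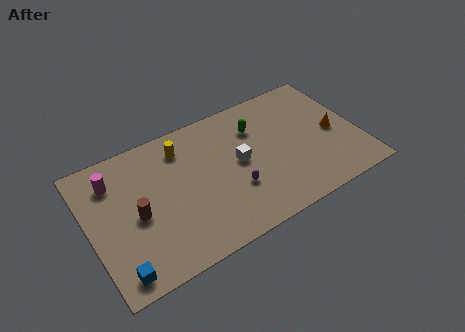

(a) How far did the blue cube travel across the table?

1.8

The blue cube was near (0.9, 3.0) before and (1.3, 1.2) after, so it travelled √(0.4² + 1.8²) ≈ 1.8 units.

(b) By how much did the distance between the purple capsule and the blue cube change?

-1.4

The distance was about 9.3 in the first image and 7.9 in the second, so they moved 1.4 units closer together.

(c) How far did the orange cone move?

3.3

The orange cone moved from about (15.6, 7.8) to (15.6, 4.5), a distance of √(0.0² + 3.3²) ≈ 3.3.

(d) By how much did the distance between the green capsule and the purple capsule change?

-2.3

They were about 6.6 units apart before and 4.3 after — 2.3 units closer together.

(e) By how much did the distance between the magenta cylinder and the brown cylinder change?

-4.1

They were about 7.3 units apart before and 3.2 after — 4.1 units closer together.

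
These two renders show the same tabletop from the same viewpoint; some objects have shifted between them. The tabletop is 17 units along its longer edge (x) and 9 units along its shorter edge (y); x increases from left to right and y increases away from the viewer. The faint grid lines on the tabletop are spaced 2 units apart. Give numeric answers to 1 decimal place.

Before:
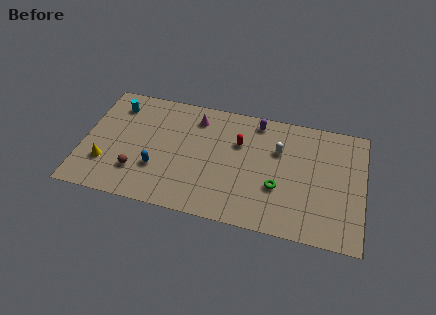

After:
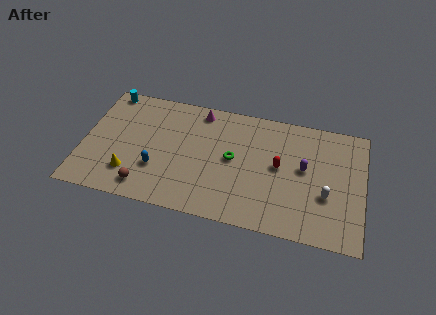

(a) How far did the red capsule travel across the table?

2.8

The red capsule moved from about (9.4, 6.0) to (11.9, 4.8), a distance of √(2.5² + 1.2²) ≈ 2.8.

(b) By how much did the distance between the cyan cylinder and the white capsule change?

+4.4

Before: roughly 10.1 units apart; after: 14.5. That's 4.4 units further apart.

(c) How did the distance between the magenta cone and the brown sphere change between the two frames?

+1.2

Before: roughly 5.9 units apart; after: 7.1. That's 1.2 units further apart.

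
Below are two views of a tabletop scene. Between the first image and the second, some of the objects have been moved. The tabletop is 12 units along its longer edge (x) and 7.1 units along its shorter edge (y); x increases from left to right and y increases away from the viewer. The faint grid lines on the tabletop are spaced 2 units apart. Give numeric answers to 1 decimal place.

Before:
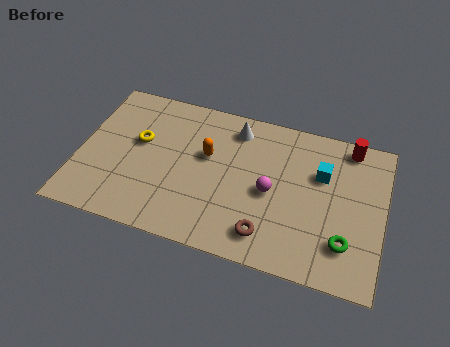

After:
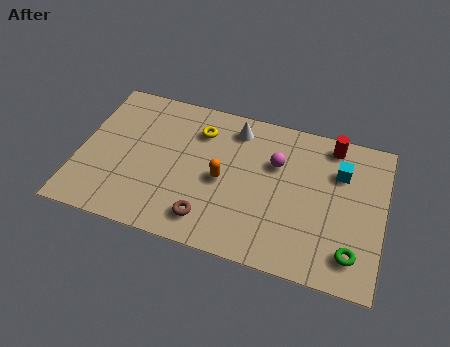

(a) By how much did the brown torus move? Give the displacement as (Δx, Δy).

(-2.3, 0.0)

The brown torus started near (7.6, 1.3) and ended near (5.3, 1.3).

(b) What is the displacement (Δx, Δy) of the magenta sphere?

(0.1, 1.4)

The magenta sphere was at about (7.6, 3.3) and moved to about (7.7, 4.7).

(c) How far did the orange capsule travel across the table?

1.2

From (5.0, 4.3) to (5.7, 3.3), the orange capsule covered √(0.7² + 1.0²) ≈ 1.2 units.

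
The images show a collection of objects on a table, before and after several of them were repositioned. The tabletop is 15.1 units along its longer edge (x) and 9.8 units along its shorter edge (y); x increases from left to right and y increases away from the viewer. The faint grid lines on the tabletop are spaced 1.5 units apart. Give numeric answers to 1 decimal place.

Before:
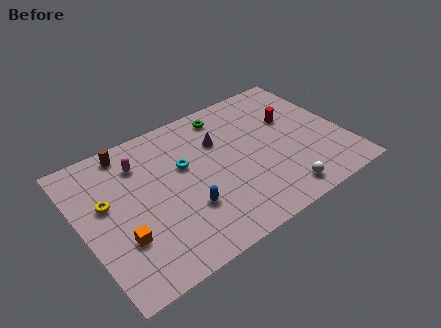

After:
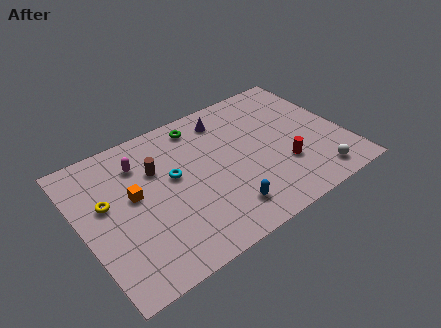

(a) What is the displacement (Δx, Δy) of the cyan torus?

(-0.7, -0.4)

The cyan torus started near (6.0, 6.0) and ended near (5.3, 5.6).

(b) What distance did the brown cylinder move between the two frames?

2.5

The brown cylinder was near (3.2, 8.7) before and (4.5, 6.6) after, so it travelled √(1.3² + 2.1²) ≈ 2.5 units.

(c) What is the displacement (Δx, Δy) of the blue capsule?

(2.0, -1.2)

The blue capsule started near (5.6, 3.1) and ended near (7.6, 1.9).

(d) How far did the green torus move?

1.6

From (8.9, 8.4) to (7.3, 8.4), the green torus covered √(1.6² + 0.0²) ≈ 1.6 units.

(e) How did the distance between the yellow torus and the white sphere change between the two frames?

+2.0

The distance was about 10.2 in the first image and 12.2 in the second, so they moved 2.0 units further apart.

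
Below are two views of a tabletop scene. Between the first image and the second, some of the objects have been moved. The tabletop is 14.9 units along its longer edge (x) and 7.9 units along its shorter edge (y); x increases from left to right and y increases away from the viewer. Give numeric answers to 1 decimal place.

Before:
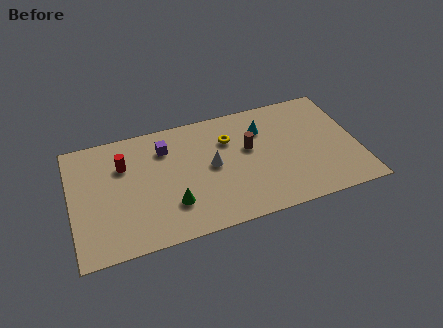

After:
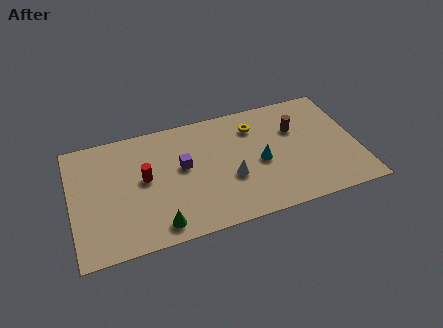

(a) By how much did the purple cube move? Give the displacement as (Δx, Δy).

(0.8, -1.5)

The purple cube was at about (5.0, 6.0) and moved to about (5.8, 4.5).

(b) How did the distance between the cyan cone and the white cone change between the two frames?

-1.6

Before: roughly 3.3 units apart; after: 1.7. That's 1.6 units closer together.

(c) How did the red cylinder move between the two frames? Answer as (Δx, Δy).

(1.0, -1.2)

The red cylinder was at about (2.8, 5.5) and moved to about (3.8, 4.3).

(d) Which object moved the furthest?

the brown cylinder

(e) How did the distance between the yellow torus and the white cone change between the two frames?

+1.6

They were about 1.8 units apart before and 3.4 after — 1.6 units further apart.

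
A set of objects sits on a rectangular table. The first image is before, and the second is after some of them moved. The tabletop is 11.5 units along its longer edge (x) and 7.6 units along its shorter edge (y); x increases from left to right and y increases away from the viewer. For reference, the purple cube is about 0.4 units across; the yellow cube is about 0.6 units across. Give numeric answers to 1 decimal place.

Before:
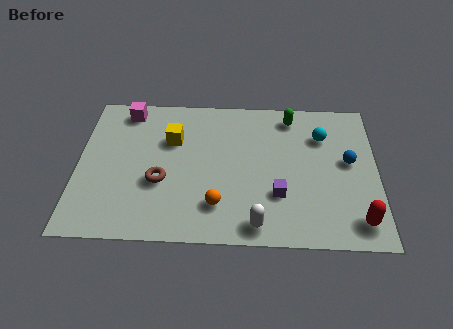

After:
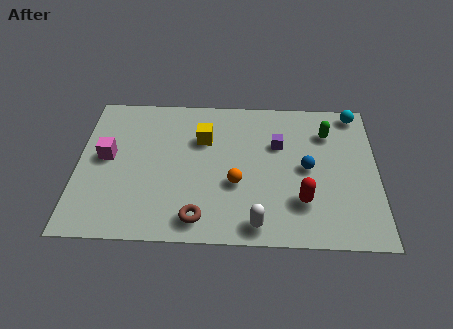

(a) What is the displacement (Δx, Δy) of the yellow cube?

(1.2, 0.1)

The yellow cube started near (3.6, 5.1) and ended near (4.8, 5.2).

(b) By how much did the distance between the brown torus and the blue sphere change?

-2.4

The distance was about 7.3 in the first image and 4.9 in the second, so they moved 2.4 units closer together.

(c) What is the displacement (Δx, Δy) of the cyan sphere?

(1.3, 1.3)

The cyan sphere started near (9.4, 5.5) and ended near (10.7, 6.8).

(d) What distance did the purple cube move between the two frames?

2.6

The purple cube was near (7.7, 2.4) before and (7.7, 5.0) after, so it travelled √(0.0² + 2.6²) ≈ 2.6 units.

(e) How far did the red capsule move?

2.3

From (10.7, 1.2) to (8.6, 2.1), the red capsule covered √(2.1² + 0.9²) ≈ 2.3 units.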